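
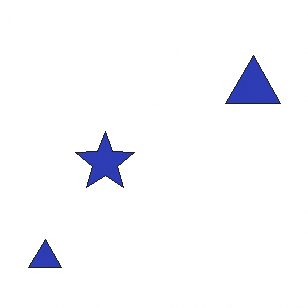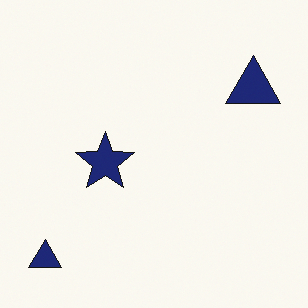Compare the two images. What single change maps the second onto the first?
It was noticeably brightened.

Every pixel — background and shapes alike — is uniformly brightened.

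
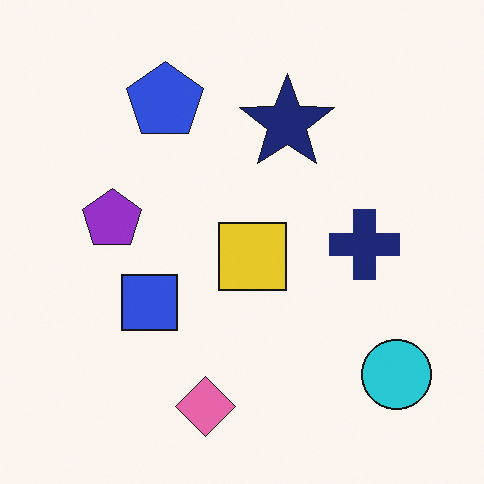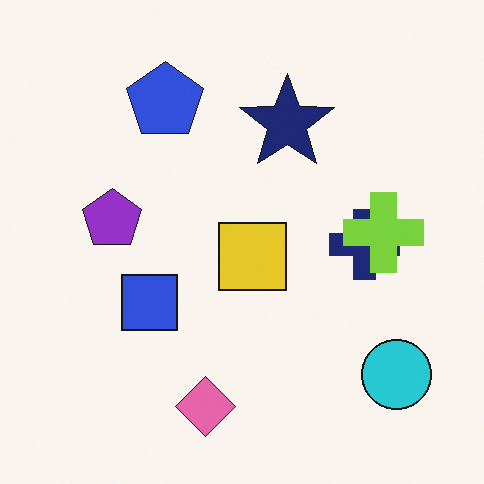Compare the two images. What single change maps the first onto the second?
This is the original image overlaid with an additional lime cross.

A lime cross appears in the second image that is absent from the first.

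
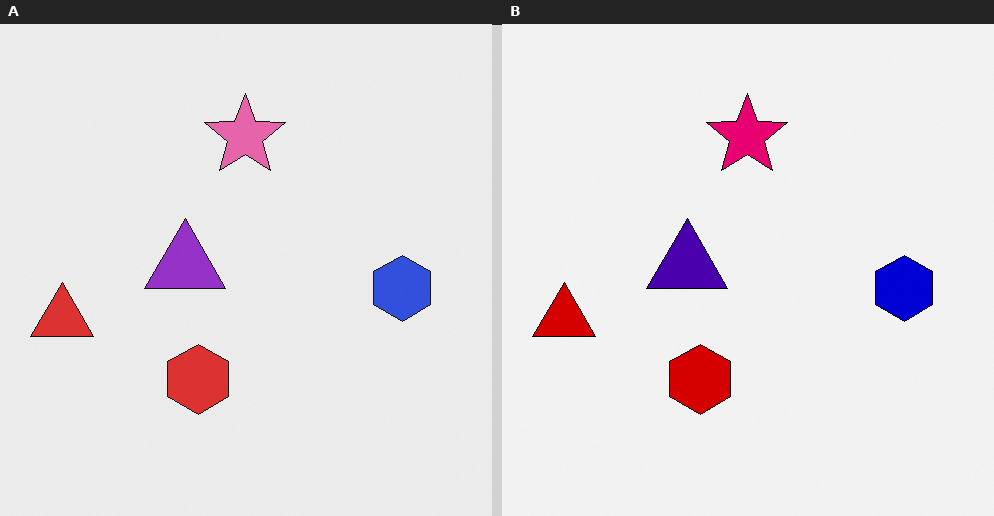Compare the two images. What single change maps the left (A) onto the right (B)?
It was given much higher contrast.

Tones are pushed away from mid-grey across the whole image — a global contrast change.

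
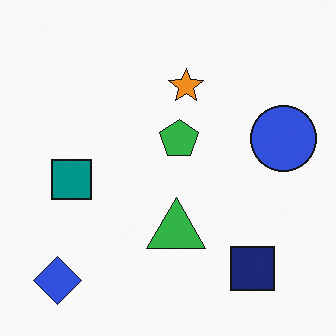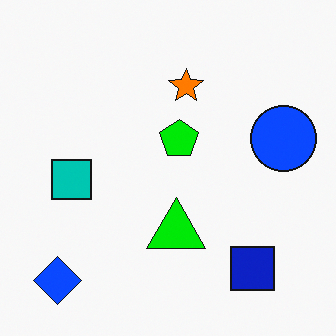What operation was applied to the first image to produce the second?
It was heavily oversaturated.

All colors are more vivid — a global saturation change.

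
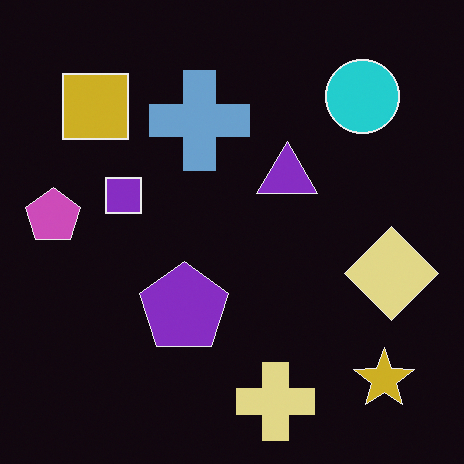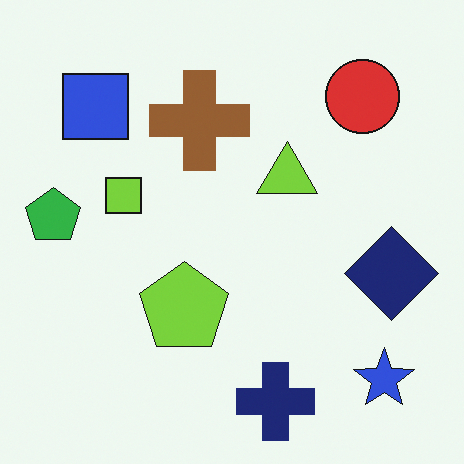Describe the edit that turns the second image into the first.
It was color-inverted (negative).

The light background has become dark and every shape's color is its complement — a photographic negative.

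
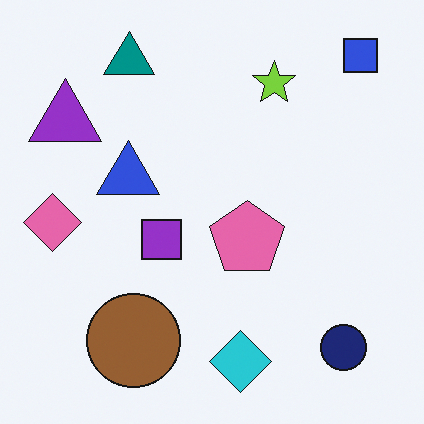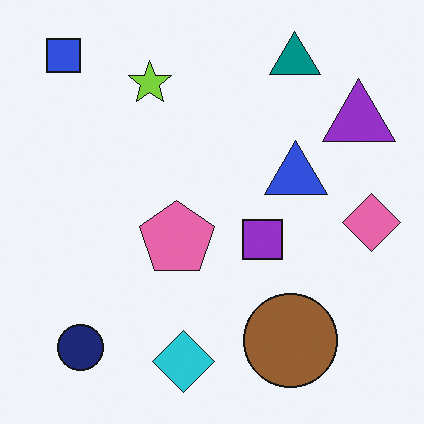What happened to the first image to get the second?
The image was flipped horizontally (left ↔ right).

The pink diamond is in the left of the first image and the right of the second — shapes on opposite sides of the vertical midline have swapped in a mirror flip.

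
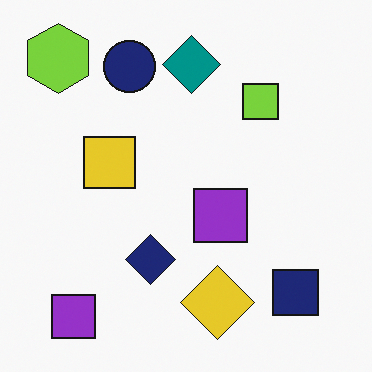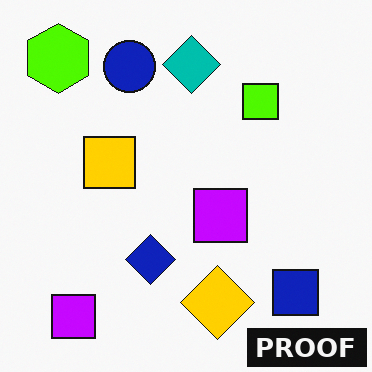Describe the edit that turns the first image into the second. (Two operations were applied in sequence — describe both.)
It was made much more vivid (saturation change), then watermarked with the text "PROOF" in the lower-right corner.

All colors are more vivid — a global saturation change. A dark label reading "PROOF" appears in the lower-right corner.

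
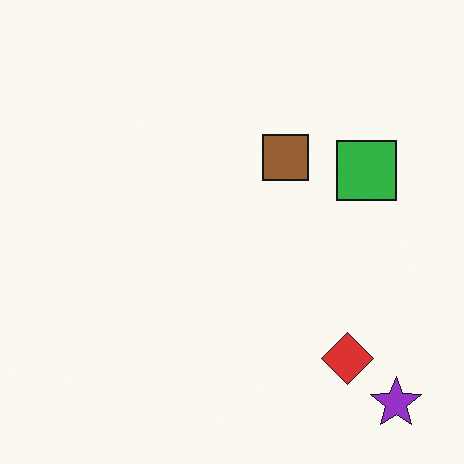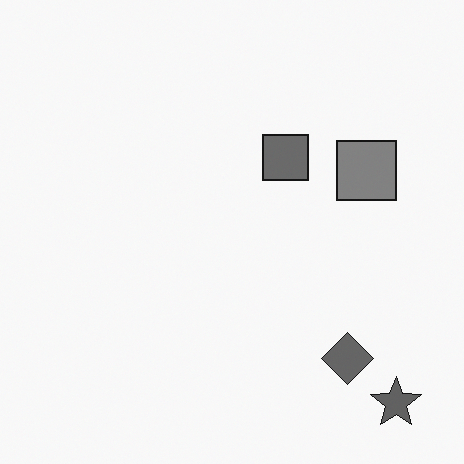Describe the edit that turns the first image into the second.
The transformation is: converted to grayscale.

All color is removed — every shape is now a shade of grey.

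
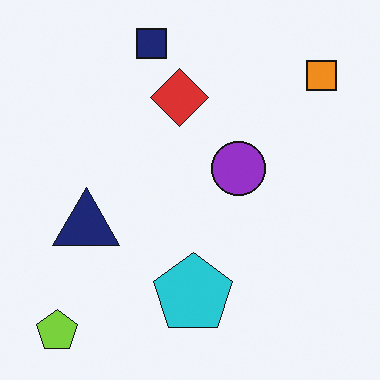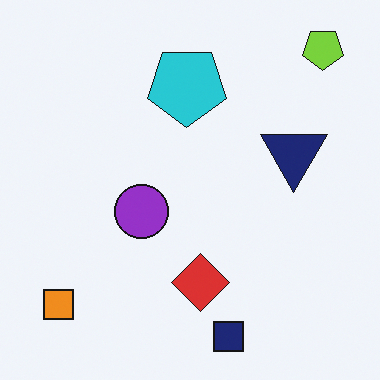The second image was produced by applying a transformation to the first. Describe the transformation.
This is the original image rotated 180°.

The lime pentagon sits in the bottom-left of the first image and the top-right of the second — consistent with a whole-image 180° rotation.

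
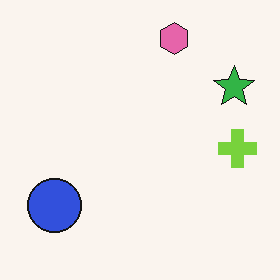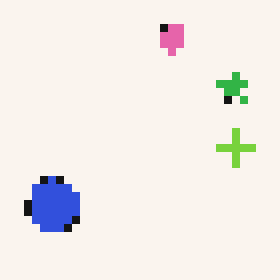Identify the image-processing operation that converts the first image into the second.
This is the original image moderately pixelated.

Shapes are reduced to large square blocks; fine edges and outlines are lost — a downscale-then-upscale (mosaic) effect.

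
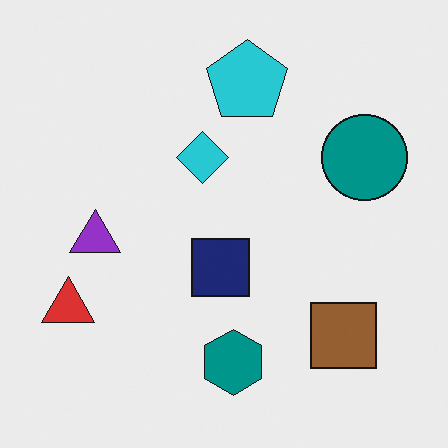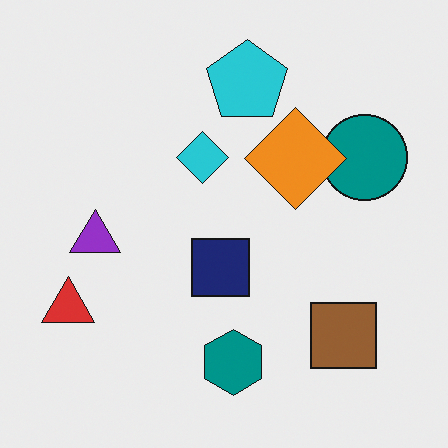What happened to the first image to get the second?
The second image is the first overlaid with an additional orange diamond.

An orange diamond appears in the second image that is absent from the first.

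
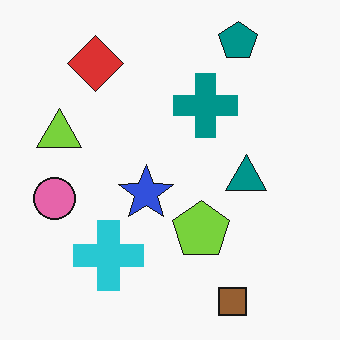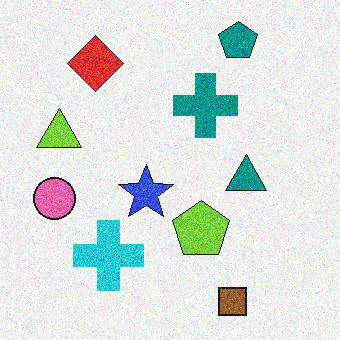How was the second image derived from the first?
It was degraded with visible gaussian noise.

Random speckle covers the whole image, including the flat background.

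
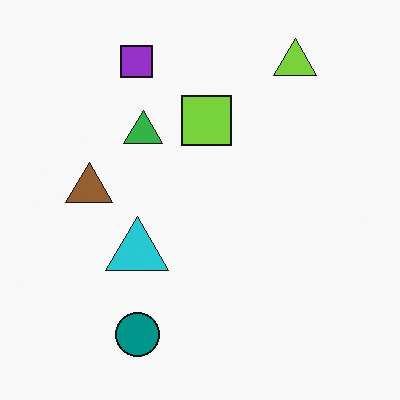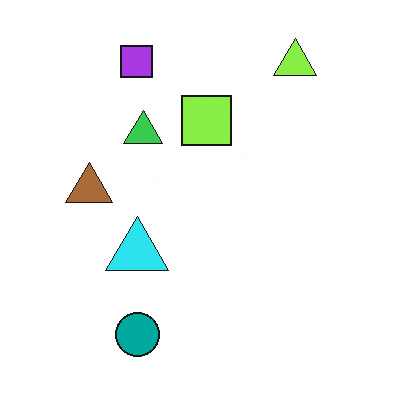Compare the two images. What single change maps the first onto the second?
This is the original image slightly brightened.

Every pixel — background and shapes alike — is uniformly brightened.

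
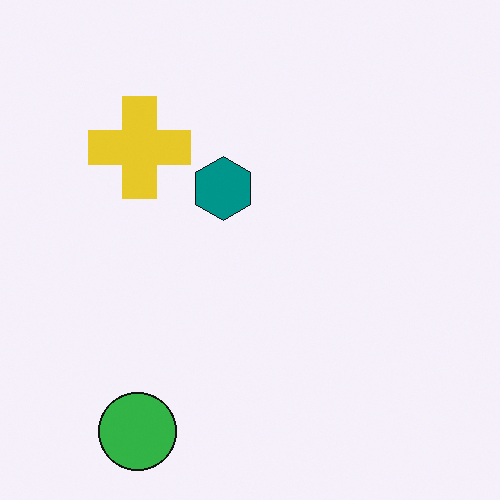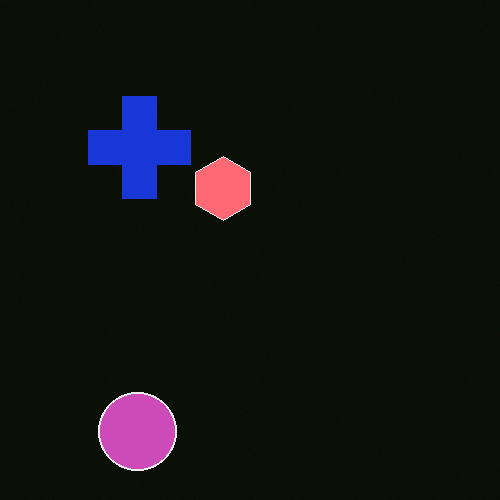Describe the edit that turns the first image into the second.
It was color-inverted (negative).

The light background has become dark and every shape's color is its complement — a photographic negative.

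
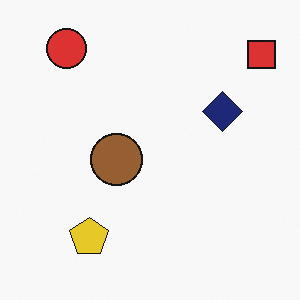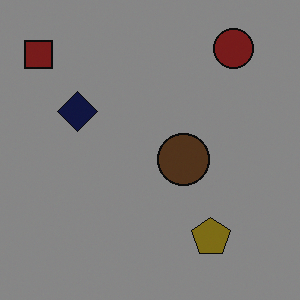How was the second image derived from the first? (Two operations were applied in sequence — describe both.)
The image was substantially darkened, then flipped horizontally (left ↔ right).

Every pixel — background and shapes alike — is uniformly darkened. The red square is in the top-right of the first image and the top-left of the second — shapes on opposite sides of the vertical midline have swapped in a mirror flip.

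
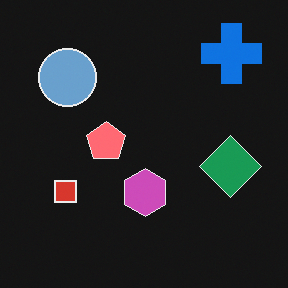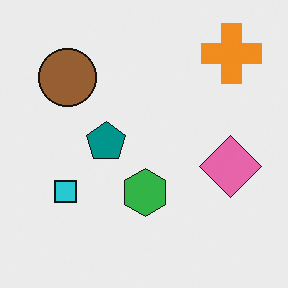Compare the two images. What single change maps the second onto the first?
The image was color-inverted (negative).

The light background has become dark and every shape's color is its complement — a photographic negative.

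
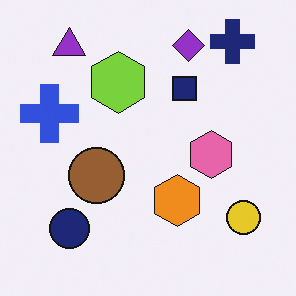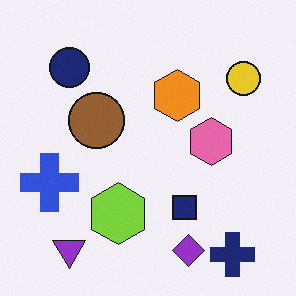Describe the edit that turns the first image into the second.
This is the original image flipped vertically (top ↔ bottom).

The navy cross is in the top-right of the first image and the bottom-right of the second — shapes on opposite sides of the horizontal midline have swapped in a mirror flip.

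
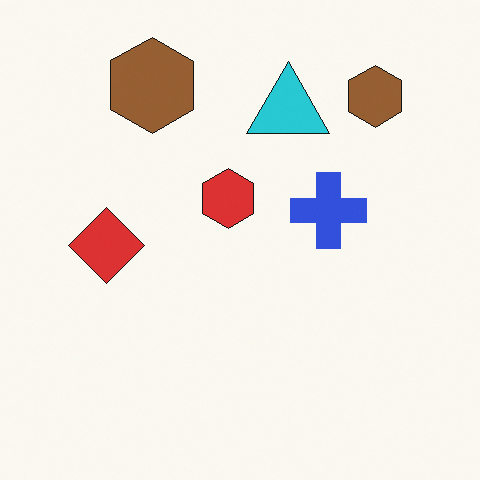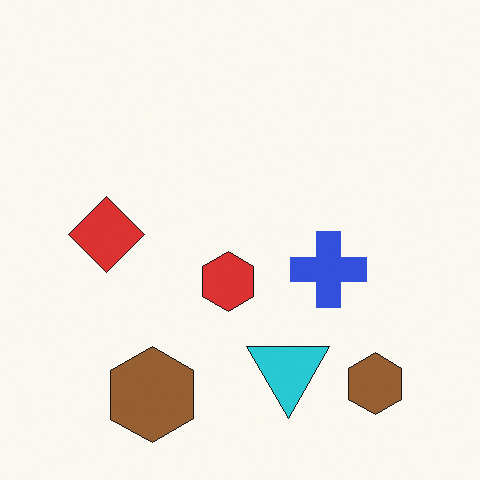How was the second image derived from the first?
The transformation is: flipped vertically (top ↔ bottom).

The cyan triangle is in the top of the first image and the bottom of the second — shapes on opposite sides of the horizontal midline have swapped in a mirror flip.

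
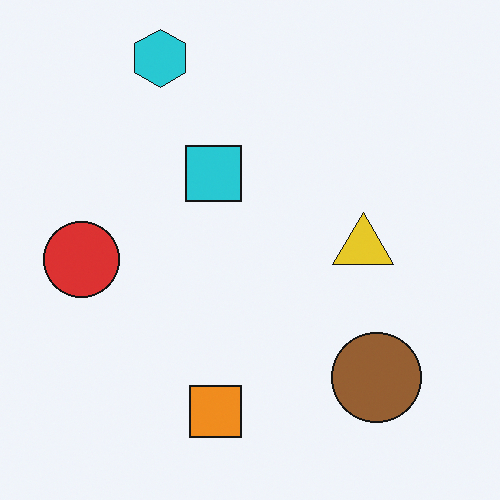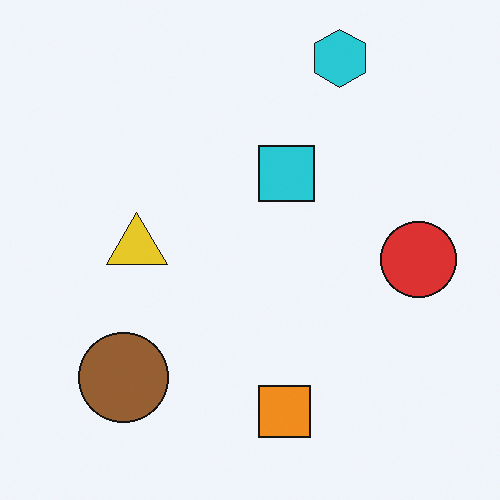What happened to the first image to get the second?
It was flipped horizontally (left ↔ right).

The red circle is in the left of the first image and the right of the second — shapes on opposite sides of the vertical midline have swapped in a mirror flip.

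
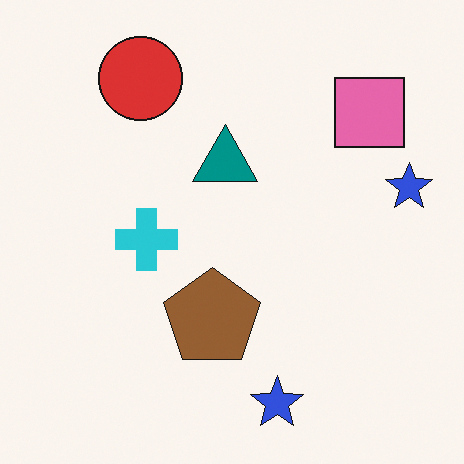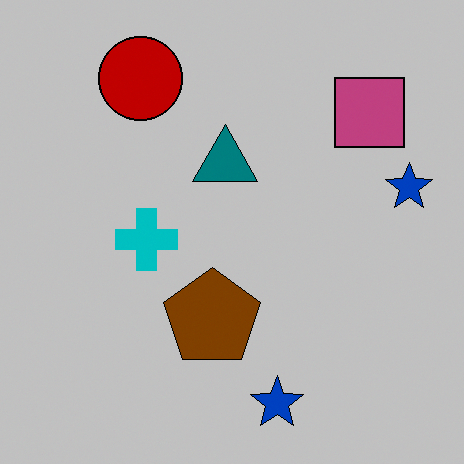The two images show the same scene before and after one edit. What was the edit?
This is the original image aggressively posterized.

Each flat color has snapped to a coarser quantized level — most visibly, the near-white background has dropped to a flat grey.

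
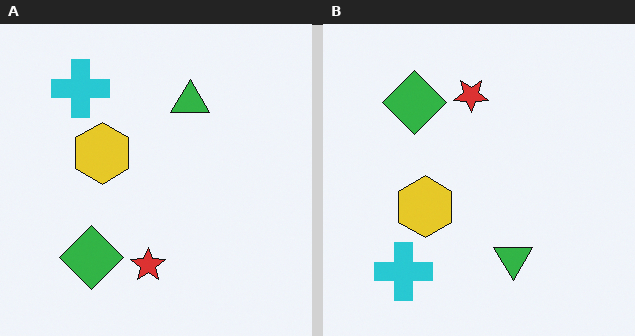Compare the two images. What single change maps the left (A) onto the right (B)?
It was flipped vertically (top ↔ bottom).

The cyan cross is in the top-left of the left (A) image and the bottom-left of the right (B) — shapes on opposite sides of the horizontal midline have swapped in a mirror flip.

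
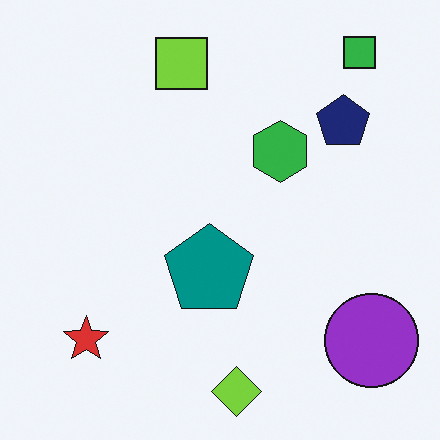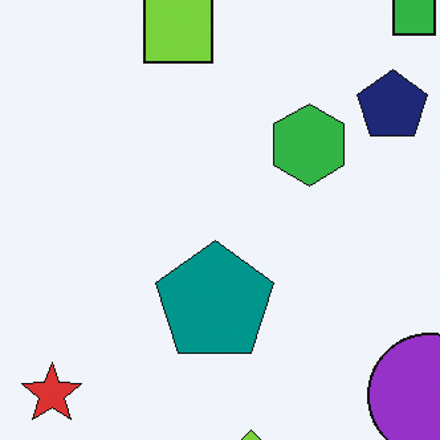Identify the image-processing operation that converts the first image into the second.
This is the original image cropped to a modestly smaller region and rescaled.

The visible shapes are larger and the field of view is narrower; shapes near the original edges may be partly or wholly outside the frame — a crop-and-rescale.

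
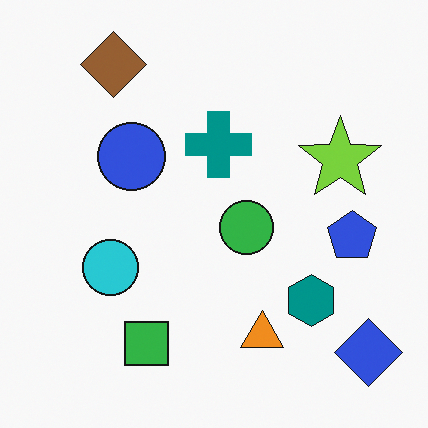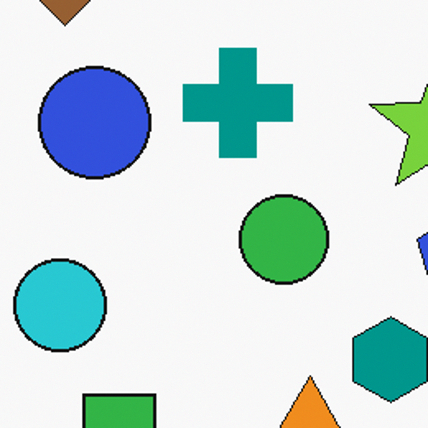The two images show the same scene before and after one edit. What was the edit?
The transformation is: cropped to a noticeably smaller region and rescaled.

The visible shapes are larger and the field of view is narrower; shapes near the original edges may be partly or wholly outside the frame — a crop-and-rescale.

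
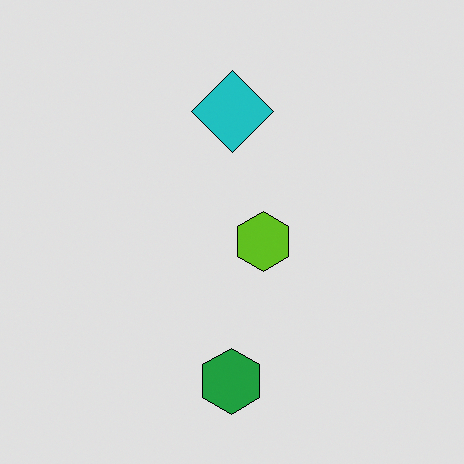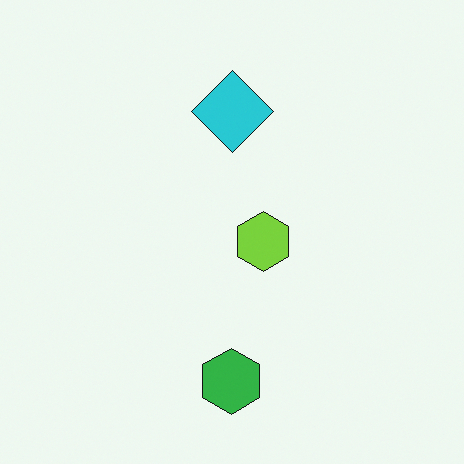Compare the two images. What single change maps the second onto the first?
Moderately posterized.

Each flat color has snapped to a coarser quantized level — most visibly, the near-white background has dropped to a flat grey.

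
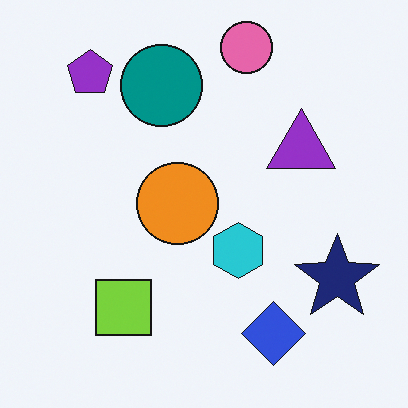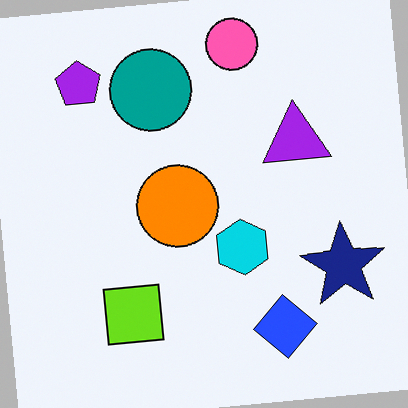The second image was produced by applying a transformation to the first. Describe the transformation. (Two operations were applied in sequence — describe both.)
The second image is the first slightly oversaturated, then rotated counter-clockwise by a slight angle.

All colors are more vivid — a global saturation change. Every shape is tilted by the same angle and the image corners show triangular fill wedges — a whole-image rotation by a non-right angle.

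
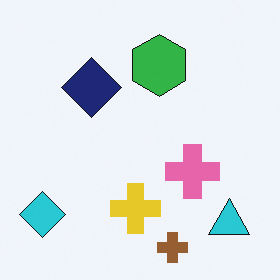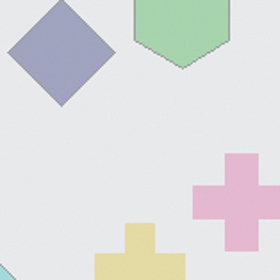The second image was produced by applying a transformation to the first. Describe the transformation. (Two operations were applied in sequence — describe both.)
Washed out (contrast reduced), then cropped to a noticeably smaller region and rescaled.

Tones are pushed toward mid-grey across the whole image — a global contrast change. The visible shapes are larger and the field of view is narrower; shapes near the original edges may be partly or wholly outside the frame — a crop-and-rescale.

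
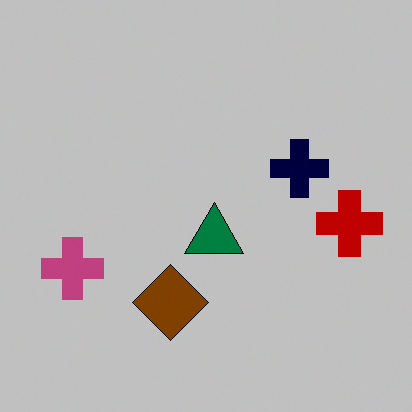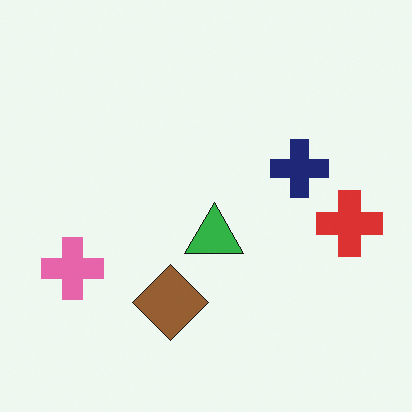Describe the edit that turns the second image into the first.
This is the original image aggressively posterized.

Each flat color has snapped to a coarser quantized level — most visibly, the near-white background has dropped to a flat grey.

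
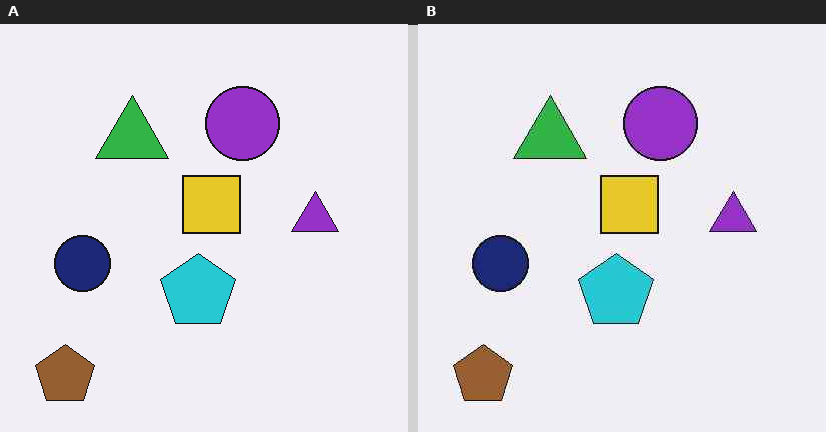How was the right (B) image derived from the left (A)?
The image was given moderate JPEG compression.

Blocky 8×8 compression artifacts appear around shape edges and the flat background shows ringing — characteristic JPEG degradation.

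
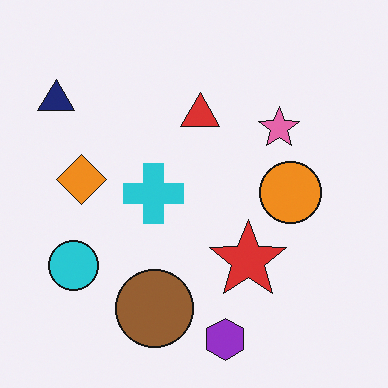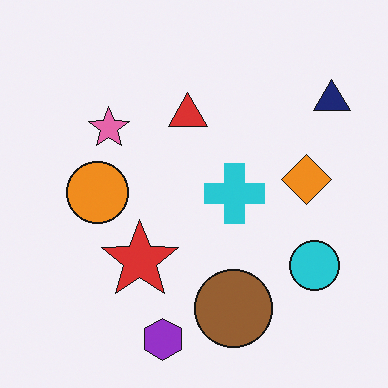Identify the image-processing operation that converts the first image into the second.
The second image is the first flipped horizontally (left ↔ right).

The navy triangle is in the top-left of the first image and the top-right of the second — shapes on opposite sides of the vertical midline have swapped in a mirror flip.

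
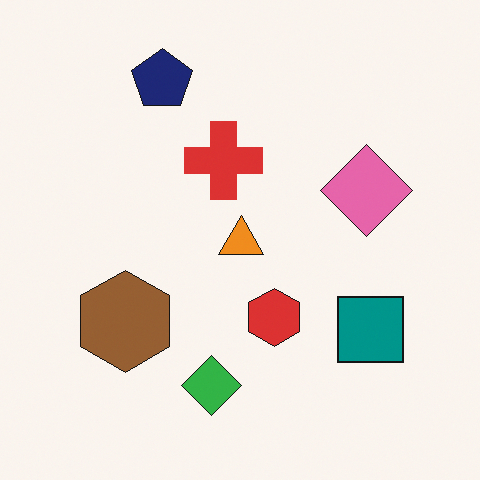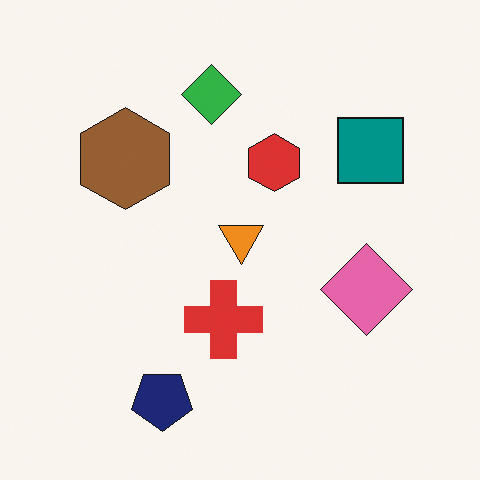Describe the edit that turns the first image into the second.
The transformation is: flipped vertically (top ↔ bottom).

The navy pentagon is in the top of the first image and the bottom of the second — shapes on opposite sides of the horizontal midline have swapped in a mirror flip.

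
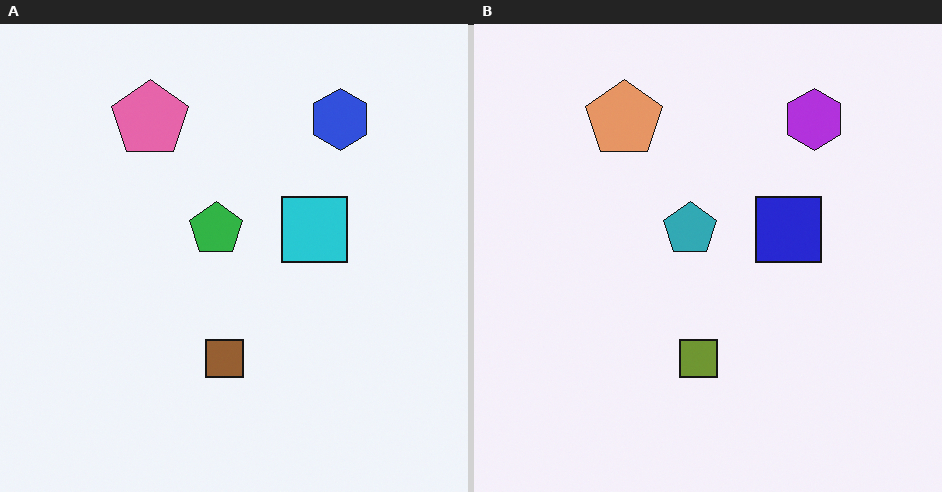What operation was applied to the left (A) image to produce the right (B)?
Hue-shifted slightly.

Every shape's color has rotated by the same amount around the hue wheel — a uniform hue shift.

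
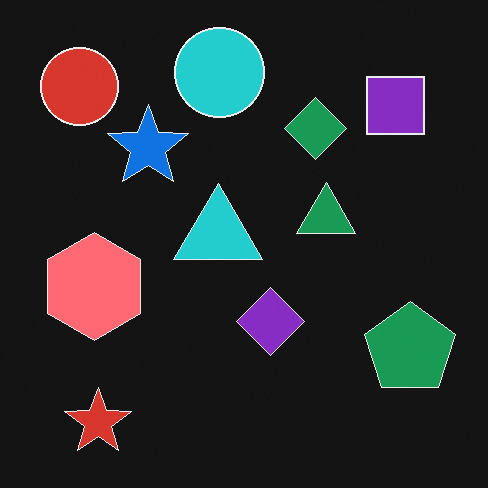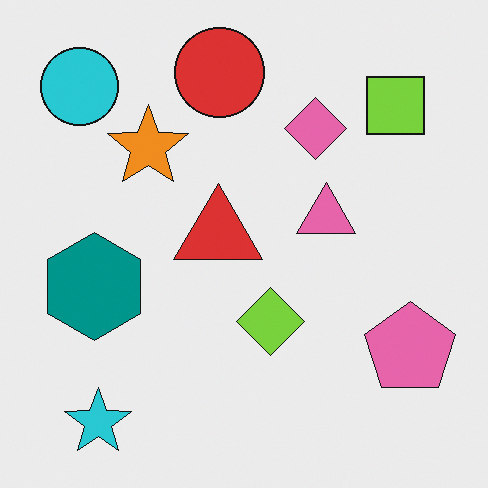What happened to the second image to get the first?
The transformation is: color-inverted (negative).

The light background has become dark and every shape's color is its complement — a photographic negative.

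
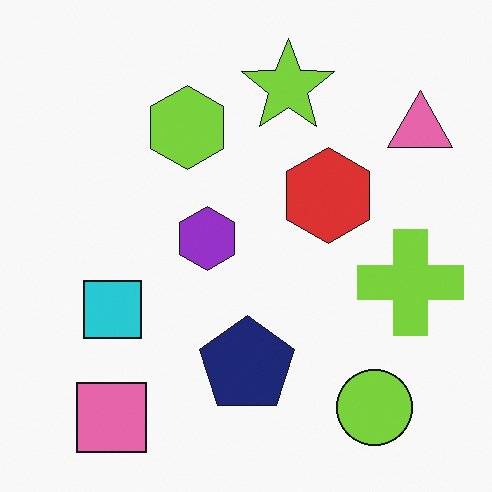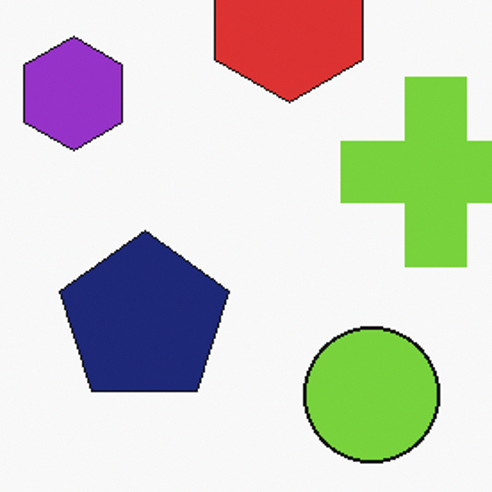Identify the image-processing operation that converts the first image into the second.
The transformation is: cropped to a noticeably smaller region and rescaled.

The visible shapes are larger and the field of view is narrower; shapes near the original edges may be partly or wholly outside the frame — a crop-and-rescale.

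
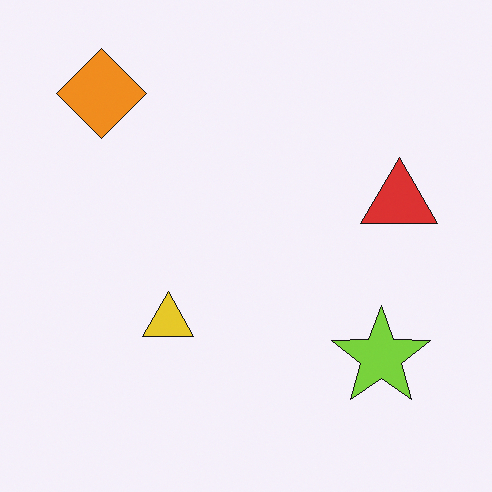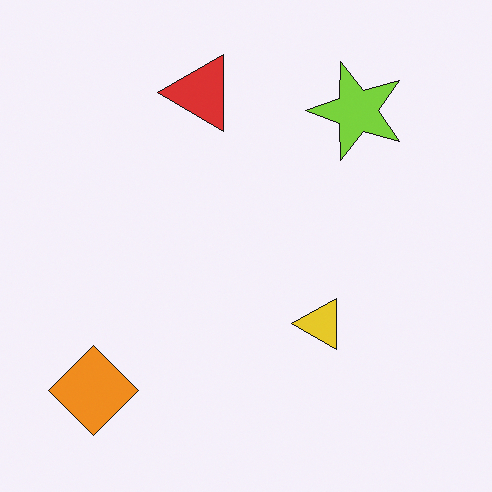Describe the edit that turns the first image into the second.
Rotated 90° counter-clockwise.

The orange diamond sits in the top-left of the first image and the bottom-left of the second — consistent with a whole-image 90° counter-clockwise rotation.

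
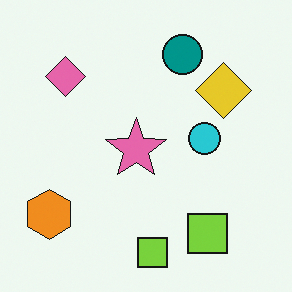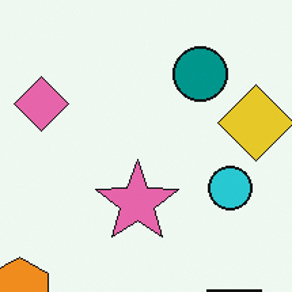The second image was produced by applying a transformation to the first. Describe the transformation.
This is the original image cropped slightly and scaled back up.

The visible shapes are larger and the field of view is narrower; shapes near the original edges may be partly or wholly outside the frame — a crop-and-rescale.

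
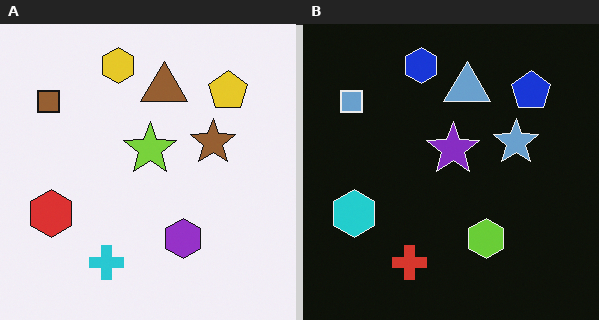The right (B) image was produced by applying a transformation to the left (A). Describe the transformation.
The transformation is: color-inverted (negative).

The light background has become dark and every shape's color is its complement — a photographic negative.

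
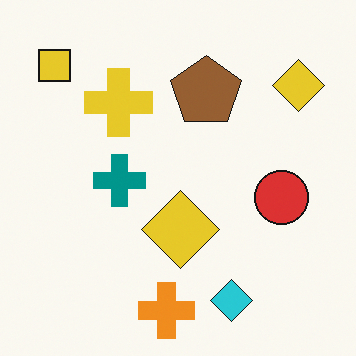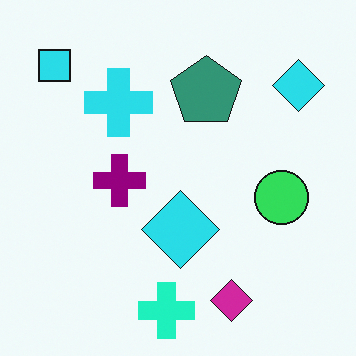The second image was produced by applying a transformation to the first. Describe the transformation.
Hue-shifted by a moderate amount.

Every shape's color has rotated by the same amount around the hue wheel — a uniform hue shift.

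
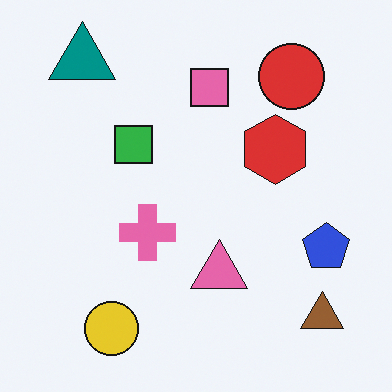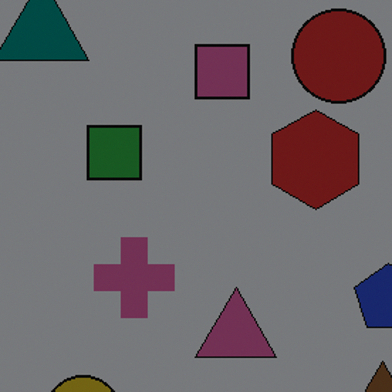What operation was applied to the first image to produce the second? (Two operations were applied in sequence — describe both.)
This is the original image cropped to a modestly smaller region and rescaled, then noticeably darkened.

The visible shapes are larger and the field of view is narrower; shapes near the original edges may be partly or wholly outside the frame — a crop-and-rescale. Every pixel — background and shapes alike — is uniformly darkened.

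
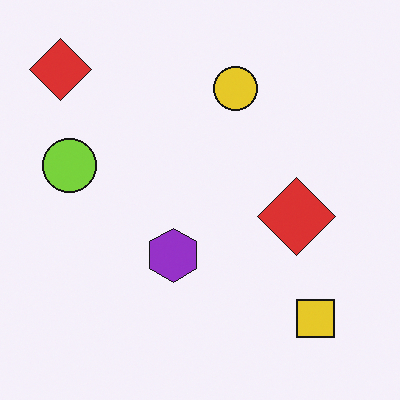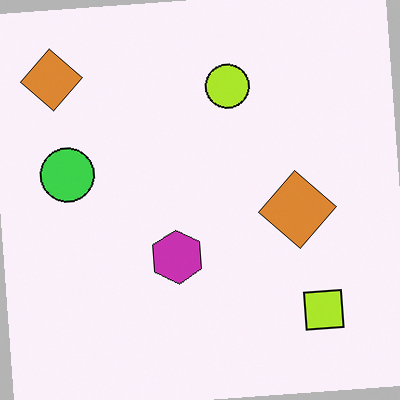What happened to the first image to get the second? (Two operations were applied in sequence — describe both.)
The second image is the first hue-shifted slightly, then rotated counter-clockwise by a slight angle.

Every shape's color has rotated by the same amount around the hue wheel — a uniform hue shift. Every shape is tilted by the same angle and the image corners show triangular fill wedges — a whole-image rotation by a non-right angle.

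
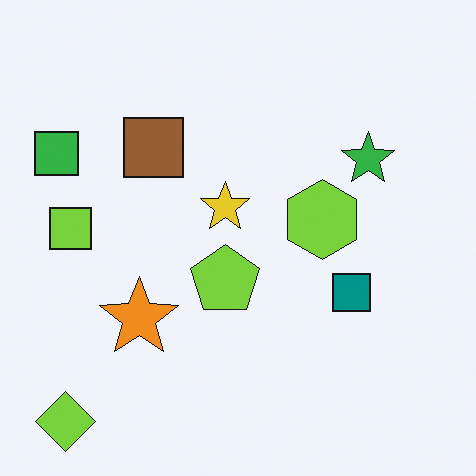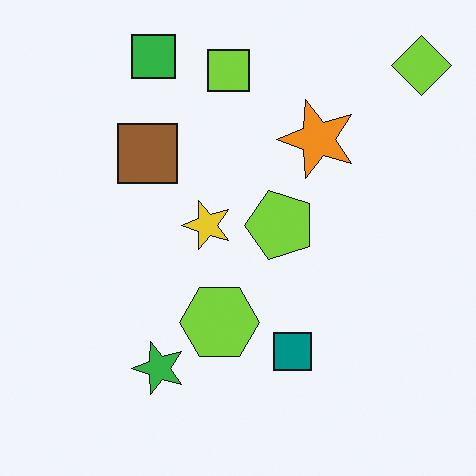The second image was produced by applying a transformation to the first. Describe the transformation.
The second image is the first transposed (reflected across the top-left ↔ bottom-right diagonal).

Shapes have swapped their row and column positions — what was in the top-right is now in the bottom-left — a diagonal reflection.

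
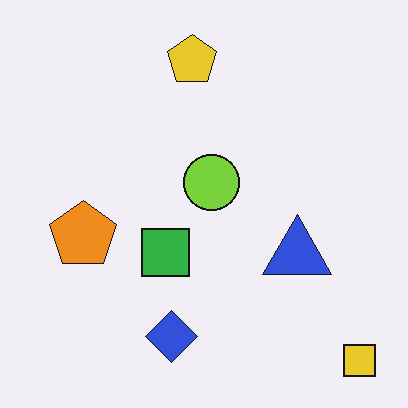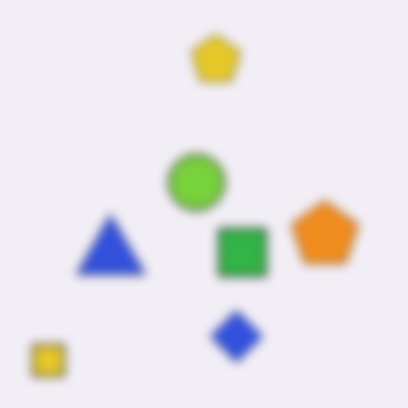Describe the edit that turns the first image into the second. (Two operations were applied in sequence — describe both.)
Flipped horizontally (left ↔ right), then strongly gaussian-blurred.

The yellow square is in the bottom-right of the first image and the bottom-left of the second — shapes on opposite sides of the vertical midline have swapped in a mirror flip. Shape edges and outlines are uniformly softened across the whole image.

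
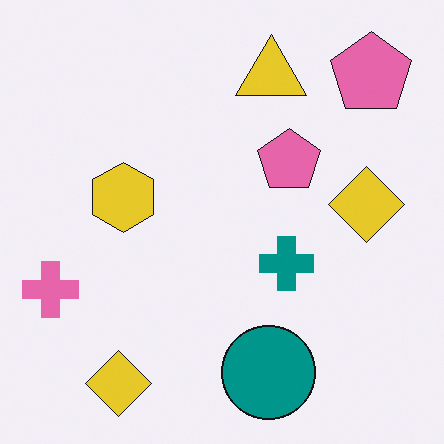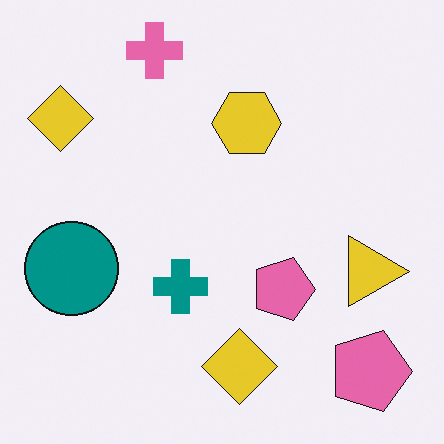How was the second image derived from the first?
The second image is the first rotated 90° clockwise.

The pink cross sits in the left of the first image and the top of the second — consistent with a whole-image 90° clockwise rotation.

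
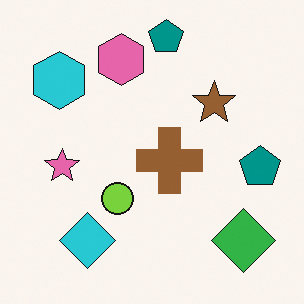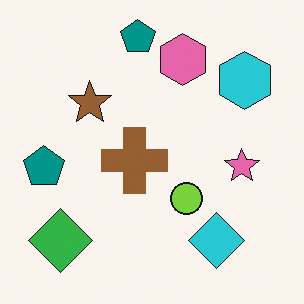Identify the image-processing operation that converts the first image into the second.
The image was flipped horizontally (left ↔ right).

The cyan hexagon is in the top-left of the first image and the top-right of the second — shapes on opposite sides of the vertical midline have swapped in a mirror flip.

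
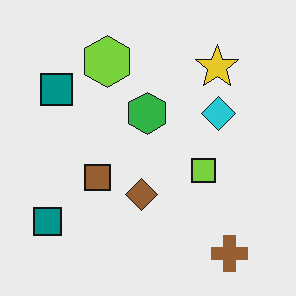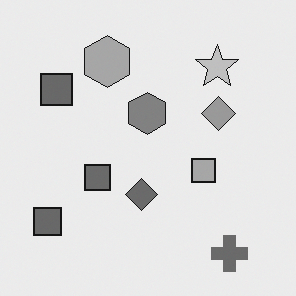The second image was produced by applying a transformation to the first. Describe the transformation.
The second image is the first converted to grayscale.

All color is removed — every shape is now a shade of grey.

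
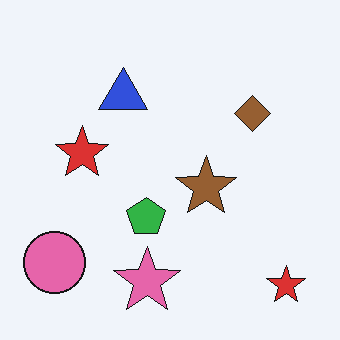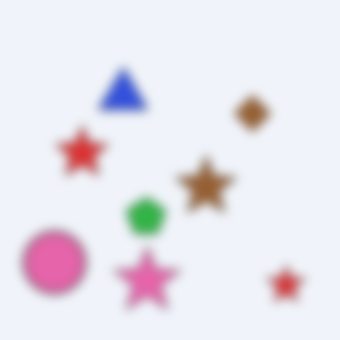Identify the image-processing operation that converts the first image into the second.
The second image is the first strongly gaussian-blurred.

Shape edges and outlines are uniformly softened across the whole image.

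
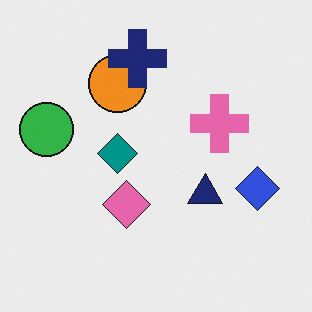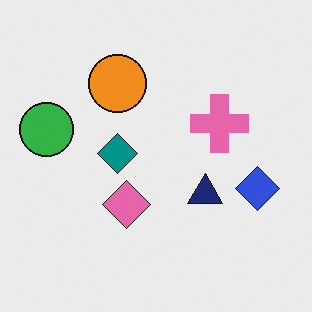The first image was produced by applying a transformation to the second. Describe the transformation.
The first image is the second overlaid with an additional navy cross.

A navy cross appears in the first image that is absent from the second.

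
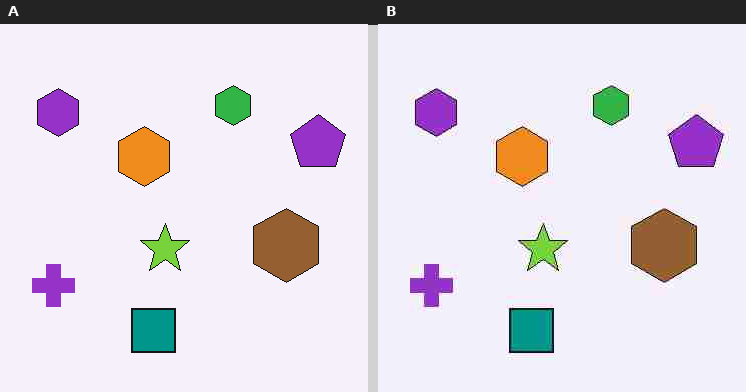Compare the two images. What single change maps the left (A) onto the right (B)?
Heavily JPEG-compressed with obvious blocking artifacts.

Blocky 8×8 compression artifacts appear around shape edges and the flat background shows ringing — characteristic JPEG degradation.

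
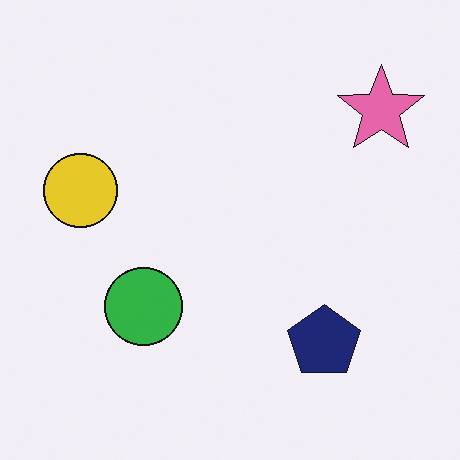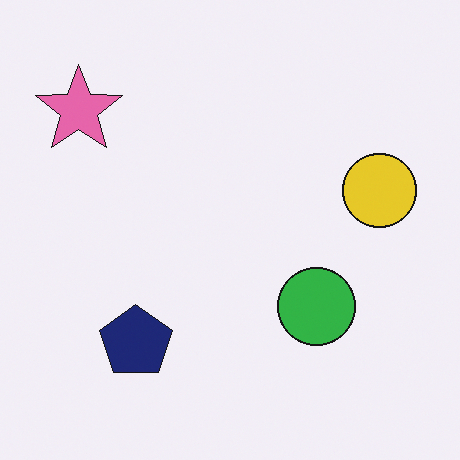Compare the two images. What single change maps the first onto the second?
The transformation is: flipped horizontally (left ↔ right).

The pink star is in the top-right of the first image and the top-left of the second — shapes on opposite sides of the vertical midline have swapped in a mirror flip.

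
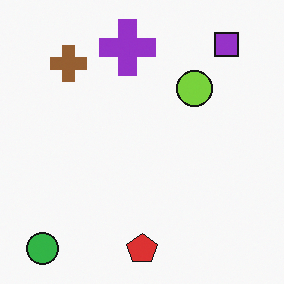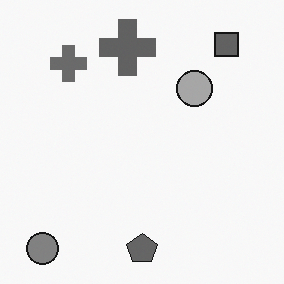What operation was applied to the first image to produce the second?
The second image is the first converted to grayscale.

All color is removed — every shape is now a shade of grey.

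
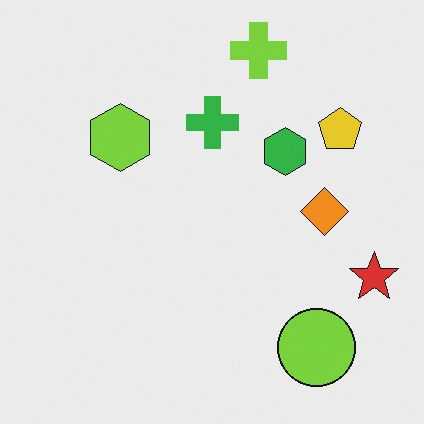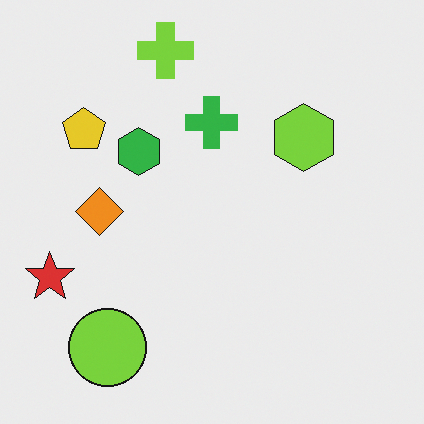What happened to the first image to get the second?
It was flipped horizontally (left ↔ right).

The red star is in the right of the first image and the left of the second — shapes on opposite sides of the vertical midline have swapped in a mirror flip.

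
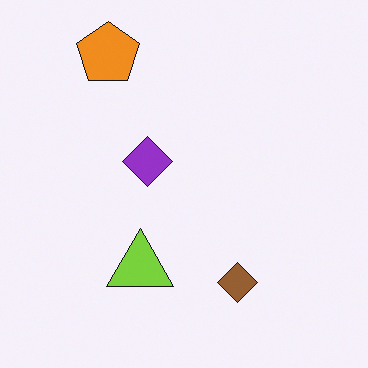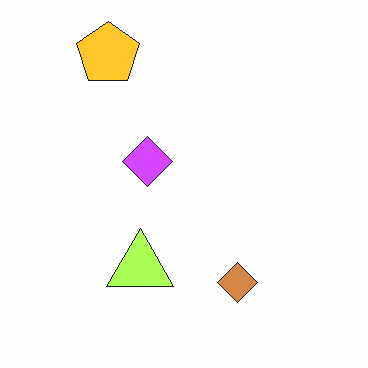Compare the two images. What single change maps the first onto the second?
The transformation is: noticeably brightened.

Every pixel — background and shapes alike — is uniformly brightened.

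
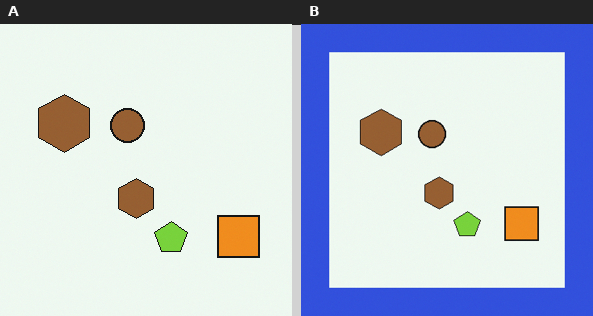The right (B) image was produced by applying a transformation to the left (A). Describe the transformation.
Framed with a blue border.

A solid blue frame runs around the edge of the right (B) image, with the content slightly shrunk inside it.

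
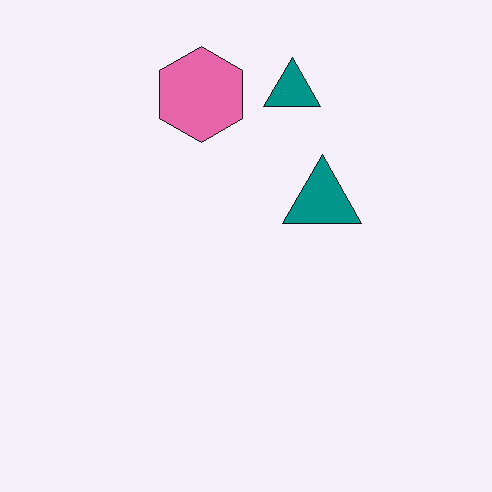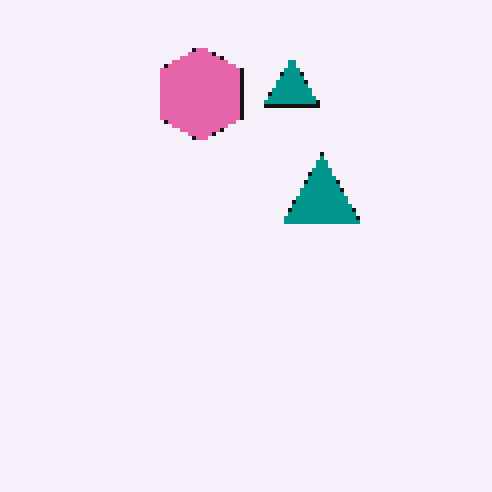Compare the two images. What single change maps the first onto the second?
Lightly pixelated (a mild mosaic effect).

Shapes are reduced to large square blocks; fine edges and outlines are lost — a downscale-then-upscale (mosaic) effect.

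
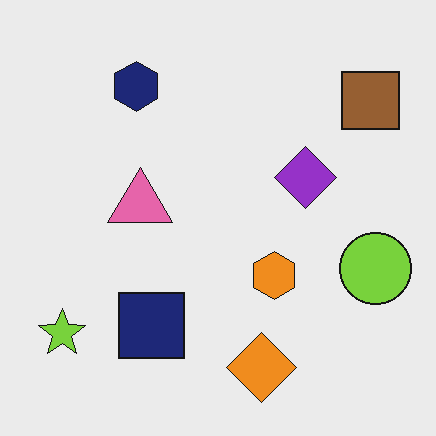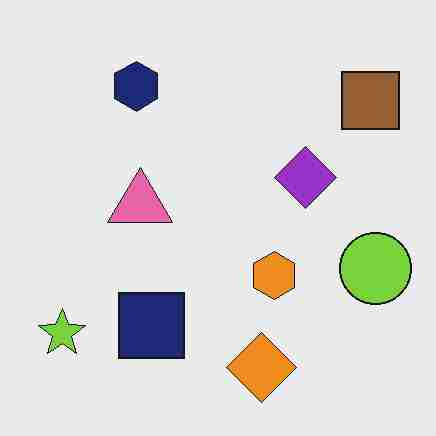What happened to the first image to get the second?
The image was heavily JPEG-compressed with obvious blocking artifacts.

Blocky 8×8 compression artifacts appear around shape edges and the flat background shows ringing — characteristic JPEG degradation.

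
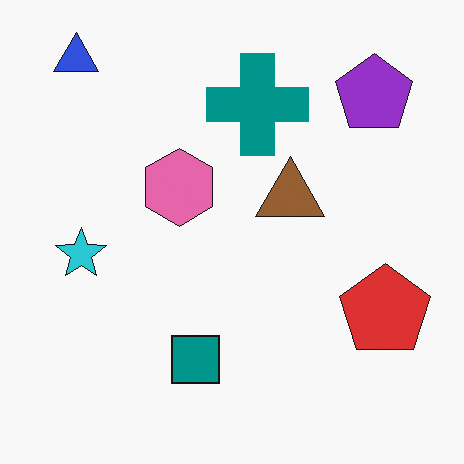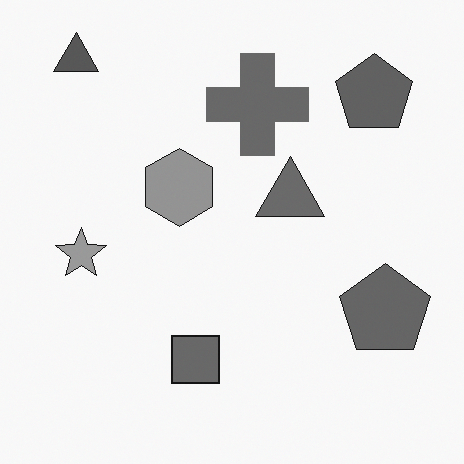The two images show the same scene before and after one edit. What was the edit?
This is the original image converted to grayscale.

All color is removed — every shape is now a shade of grey.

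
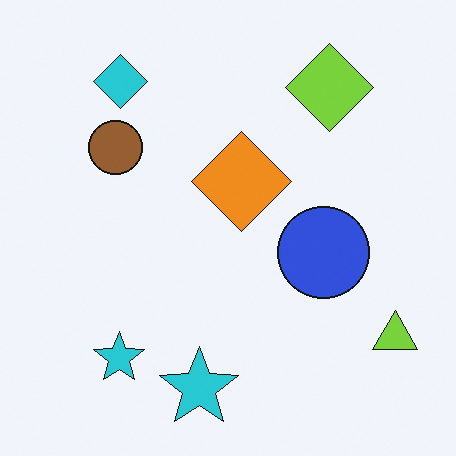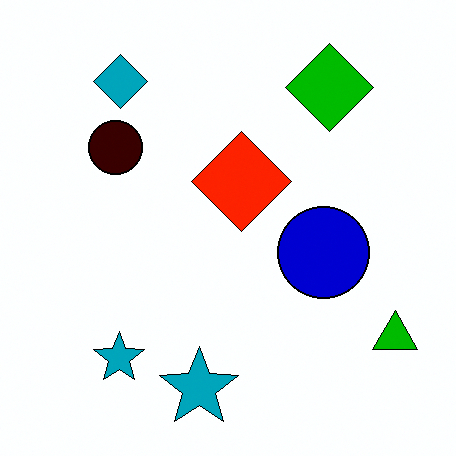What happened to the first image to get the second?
Given much higher contrast.

Tones are pushed away from mid-grey across the whole image — a global contrast change.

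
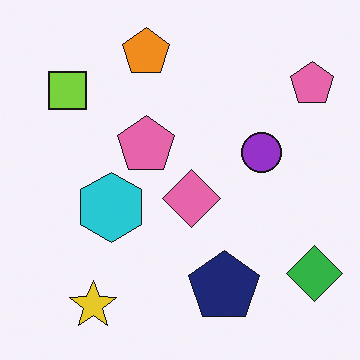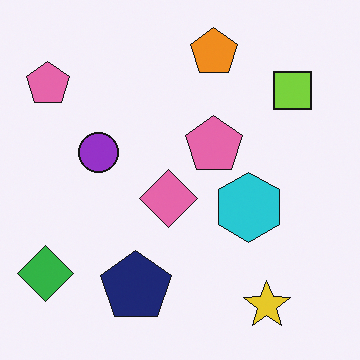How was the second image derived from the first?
This is the original image flipped horizontally (left ↔ right).

The green diamond is in the bottom-right of the first image and the bottom-left of the second — shapes on opposite sides of the vertical midline have swapped in a mirror flip.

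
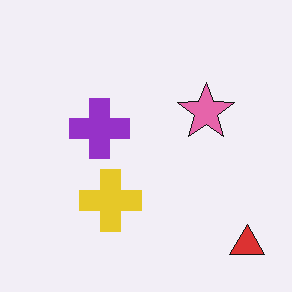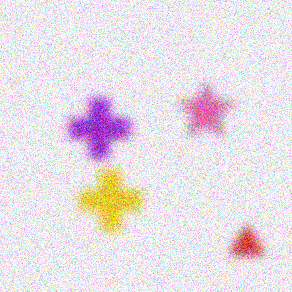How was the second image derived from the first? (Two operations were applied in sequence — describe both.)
This is the original image noticeably gaussian-blurred, then degraded with moderate additive noise.

Shape edges and outlines are uniformly softened across the whole image. Random speckle covers the whole image, including the flat background.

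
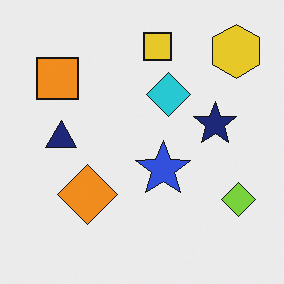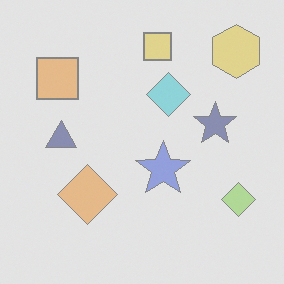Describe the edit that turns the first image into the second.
Washed out (contrast reduced).

Tones are pushed toward mid-grey across the whole image — a global contrast change.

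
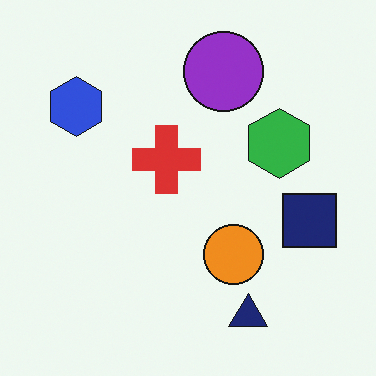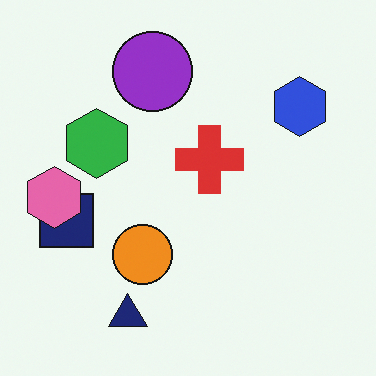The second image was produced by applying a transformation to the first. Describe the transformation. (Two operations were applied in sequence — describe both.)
Flipped horizontally (left ↔ right), then overlaid with an additional pink hexagon.

The navy square is in the right of the first image and the left of the second — shapes on opposite sides of the vertical midline have swapped in a mirror flip. A pink hexagon appears in the second image that is absent from the first.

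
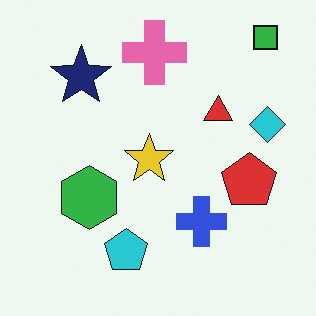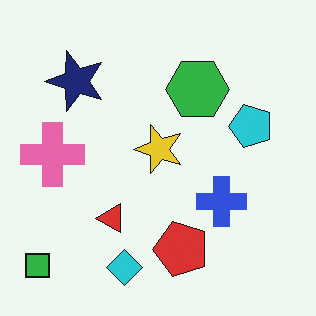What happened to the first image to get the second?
Transposed (reflected across the top-left ↔ bottom-right diagonal).

Shapes have swapped their row and column positions — what was in the top-right is now in the bottom-left — a diagonal reflection.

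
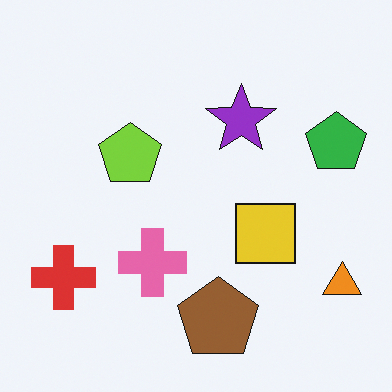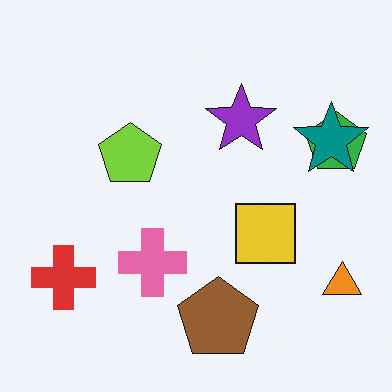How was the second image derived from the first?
This is the original image overlaid with an additional teal star.

A teal star appears in the second image that is absent from the first.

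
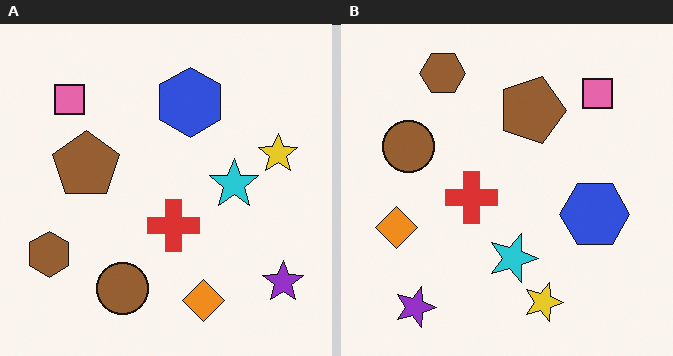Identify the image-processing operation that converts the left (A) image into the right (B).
Rotated 90° clockwise.

The purple star sits in the bottom-right of the left (A) image and the bottom-left of the right (B) — consistent with a whole-image 90° clockwise rotation.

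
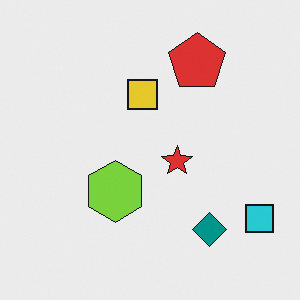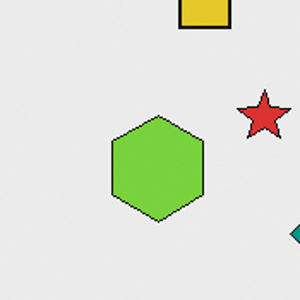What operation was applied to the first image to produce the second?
This is the original image cropped tightly and scaled back up.

The visible shapes are larger and the field of view is narrower; shapes near the original edges may be partly or wholly outside the frame — a crop-and-rescale.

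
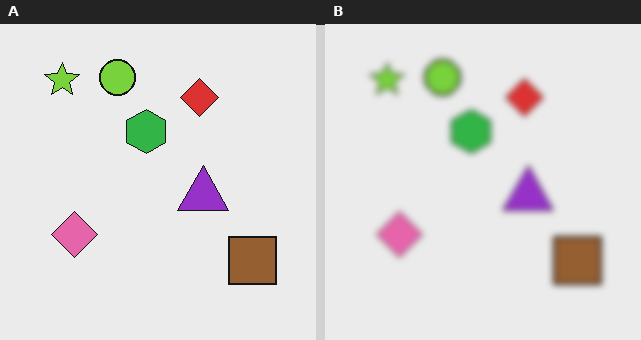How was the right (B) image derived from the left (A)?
Noticeably gaussian-blurred.

Shape edges and outlines are uniformly softened across the whole image.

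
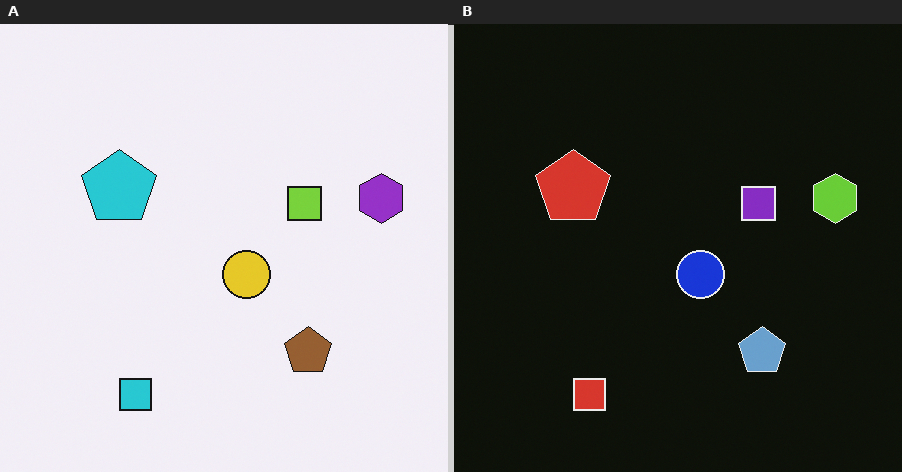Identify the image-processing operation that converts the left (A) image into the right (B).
The image was color-inverted (negative).

The light background has become dark and every shape's color is its complement — a photographic negative.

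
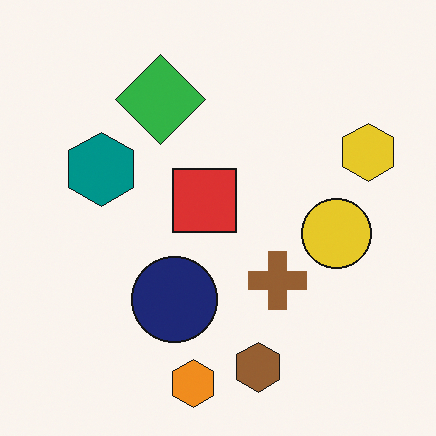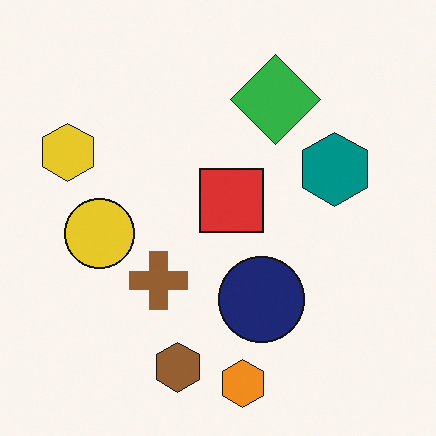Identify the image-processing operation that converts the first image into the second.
The image was flipped horizontally (left ↔ right).

The yellow hexagon is in the right of the first image and the left of the second — shapes on opposite sides of the vertical midline have swapped in a mirror flip.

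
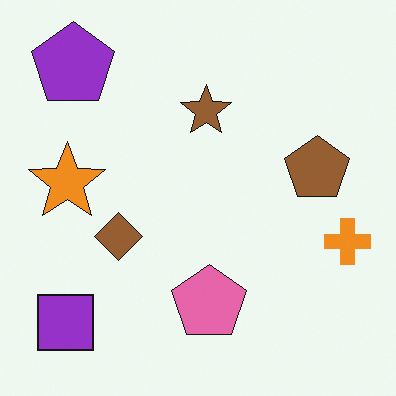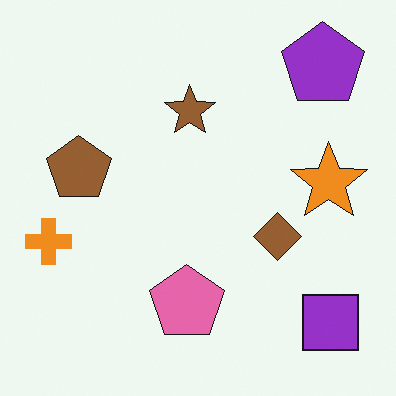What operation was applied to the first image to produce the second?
It was flipped horizontally (left ↔ right).

The orange cross is in the right of the first image and the left of the second — shapes on opposite sides of the vertical midline have swapped in a mirror flip.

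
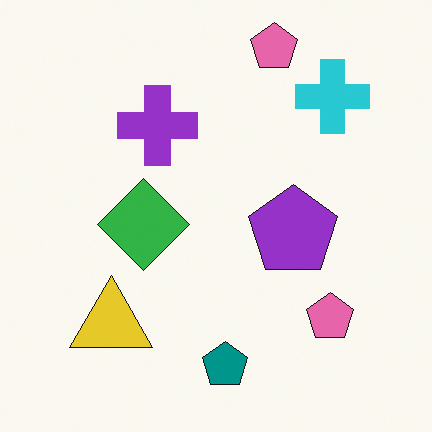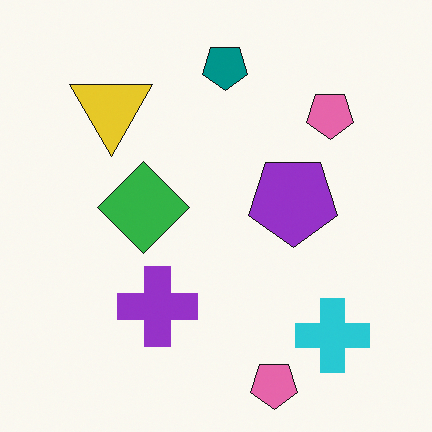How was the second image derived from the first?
Flipped vertically (top ↔ bottom).

The teal pentagon is in the bottom of the first image and the top of the second — shapes on opposite sides of the horizontal midline have swapped in a mirror flip.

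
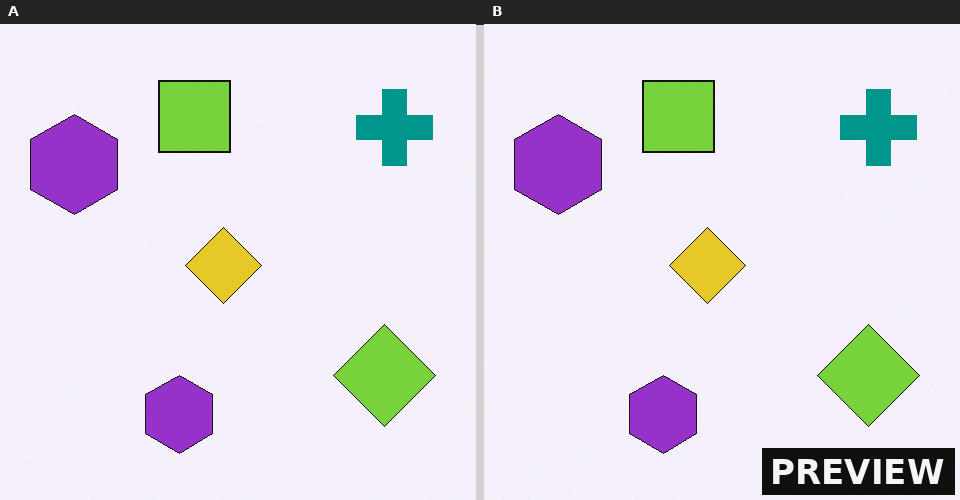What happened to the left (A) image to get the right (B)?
The image was watermarked with the text "PREVIEW" in the lower-right corner.

A dark label reading "PREVIEW" appears in the lower-right corner.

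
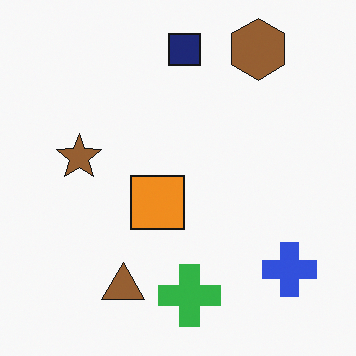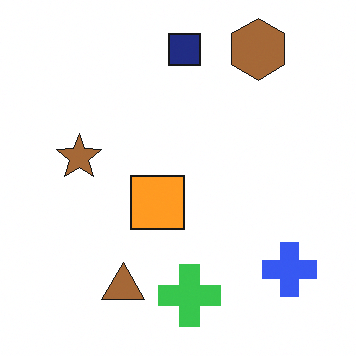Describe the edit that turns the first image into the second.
The transformation is: slightly brightened.

Every pixel — background and shapes alike — is uniformly brightened.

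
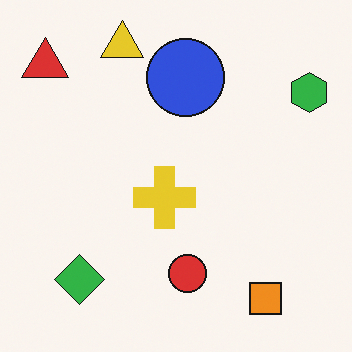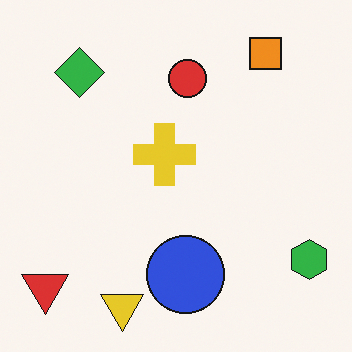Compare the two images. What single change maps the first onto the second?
This is the original image flipped vertically (top ↔ bottom).

The yellow triangle is in the top of the first image and the bottom of the second — shapes on opposite sides of the horizontal midline have swapped in a mirror flip.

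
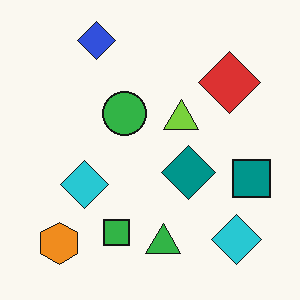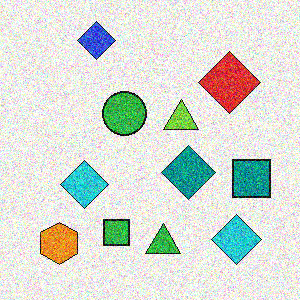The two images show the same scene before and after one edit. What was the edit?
It was degraded with heavy additive noise.

Random speckle covers the whole image, including the flat background.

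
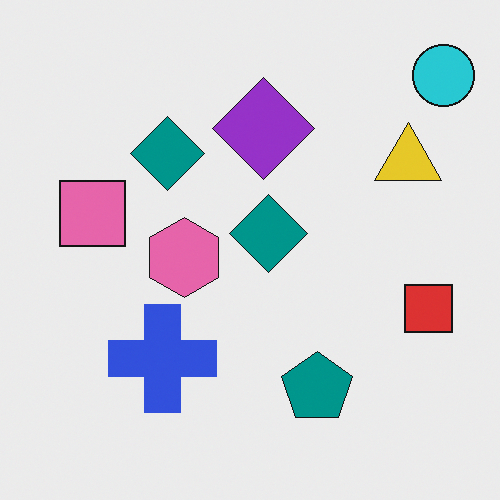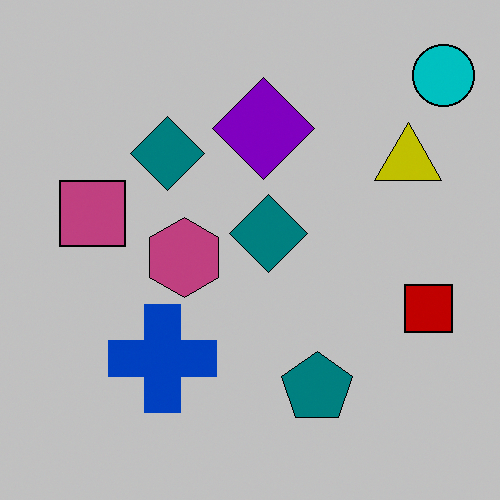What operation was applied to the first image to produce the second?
The second image is the first heavily posterized to just a handful of flat colors.

Each flat color has snapped to a coarser quantized level — most visibly, the near-white background has dropped to a flat grey.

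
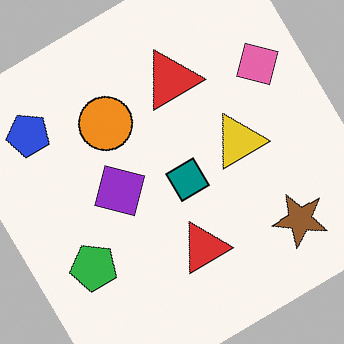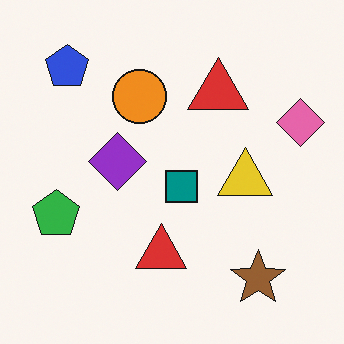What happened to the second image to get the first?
The image was rotated counter-clockwise by a large amount — several tens of degrees.

Every shape is tilted by the same angle and the image corners show triangular fill wedges — a whole-image rotation by a non-right angle.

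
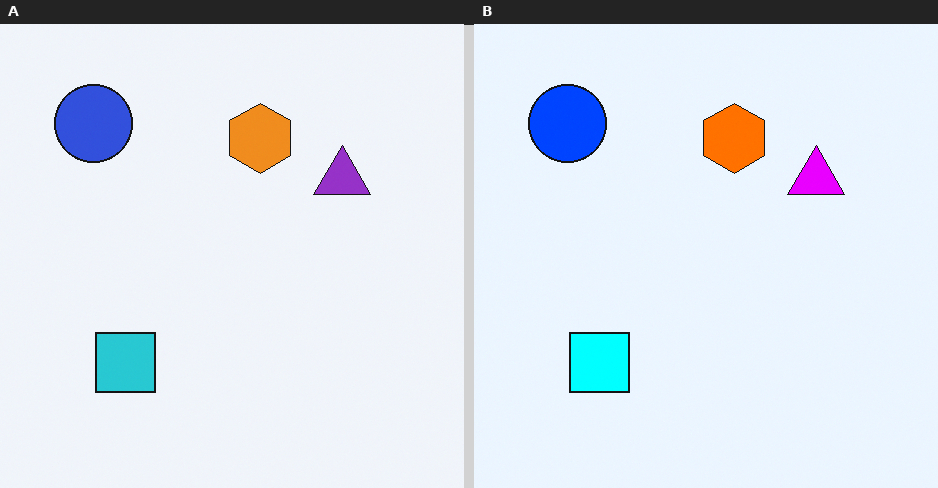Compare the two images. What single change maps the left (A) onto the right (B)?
The right (B) image is the left (A) made much more vivid (saturation change).

All colors are more vivid — a global saturation change.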